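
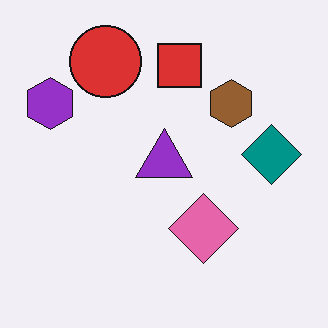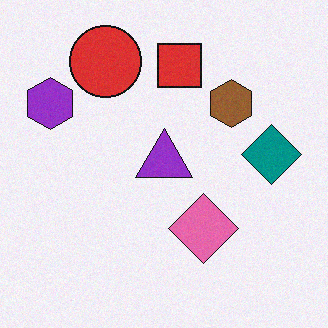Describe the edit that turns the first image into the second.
This is the original image degraded with a light layer of grain.

Random speckle covers the whole image, including the flat background.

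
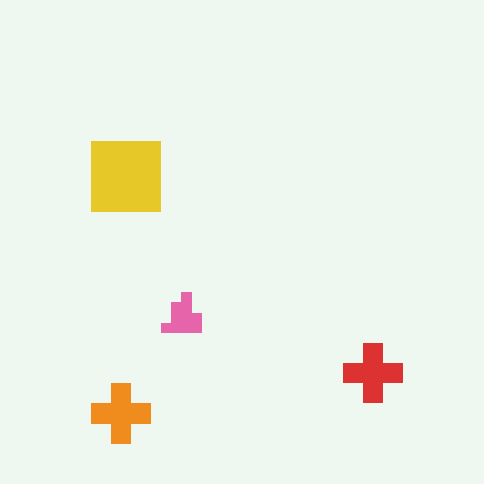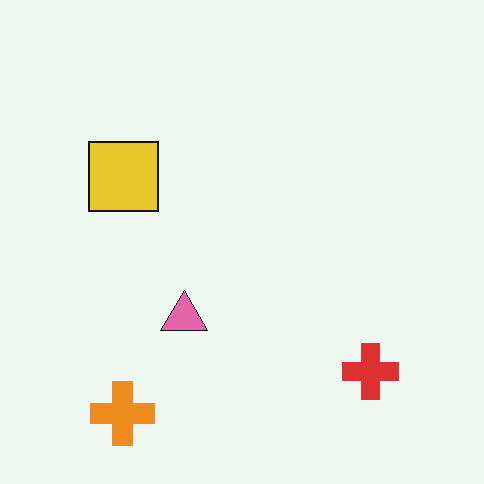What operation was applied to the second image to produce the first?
It was heavily pixelated into large blocks.

Shapes are reduced to large square blocks; fine edges and outlines are lost — a downscale-then-upscale (mosaic) effect.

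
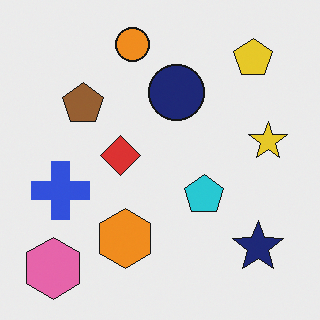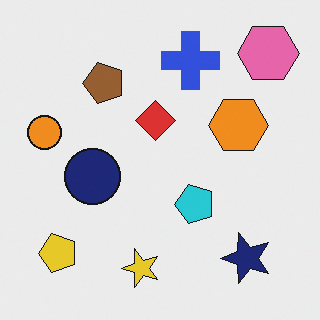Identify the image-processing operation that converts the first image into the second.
The image was transposed (reflected across the top-left ↔ bottom-right diagonal).

Shapes have swapped their row and column positions — what was in the top-right is now in the bottom-left — a diagonal reflection.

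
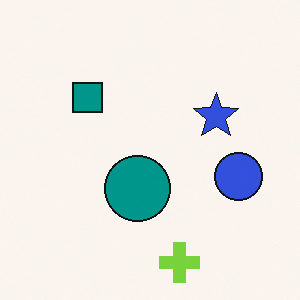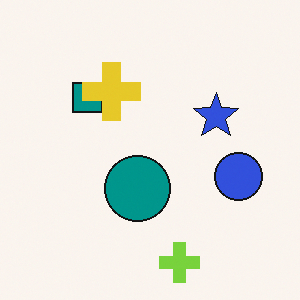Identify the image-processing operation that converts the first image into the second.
Overlaid with an additional yellow cross.

A yellow cross appears in the second image that is absent from the first.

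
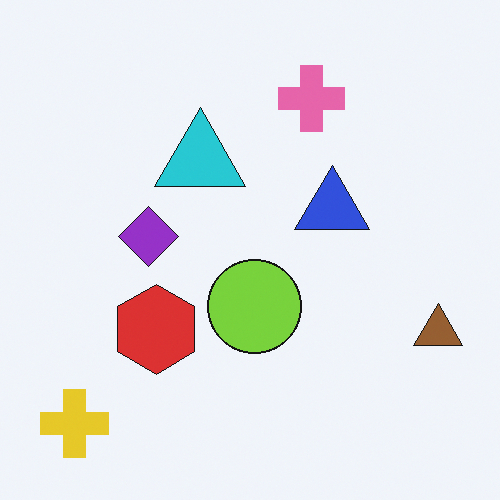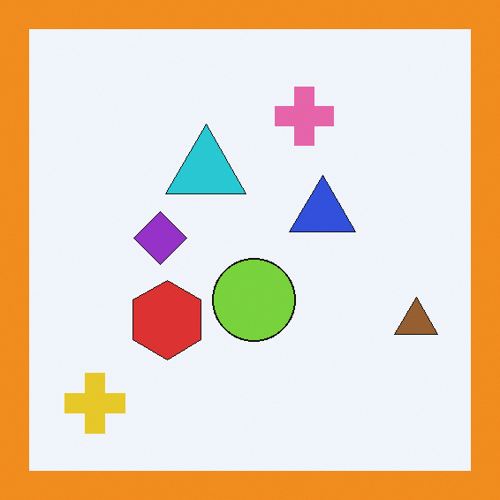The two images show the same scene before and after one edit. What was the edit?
This is the original image framed with a orange border.

A solid orange frame runs around the edge of the second image, with the content slightly shrunk inside it.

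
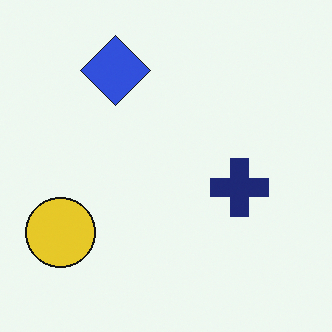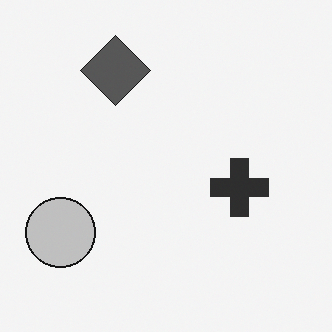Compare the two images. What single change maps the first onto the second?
This is the original image converted to grayscale.

All color is removed — every shape is now a shade of grey.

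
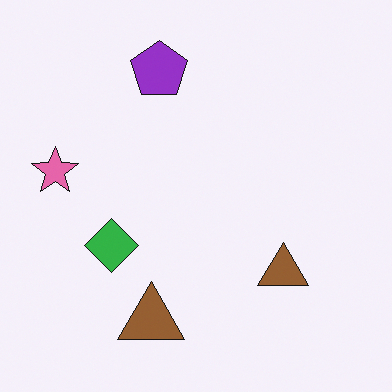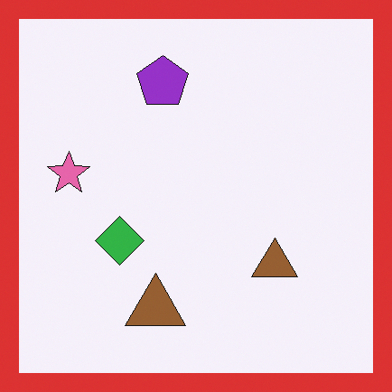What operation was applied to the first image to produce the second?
The second image is the first framed with a red border.

A solid red frame runs around the edge of the second image, with the content slightly shrunk inside it.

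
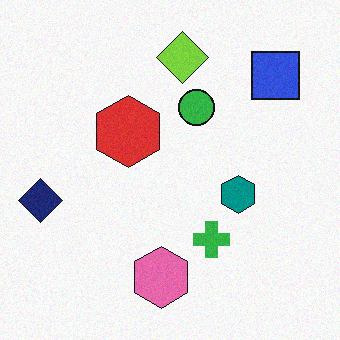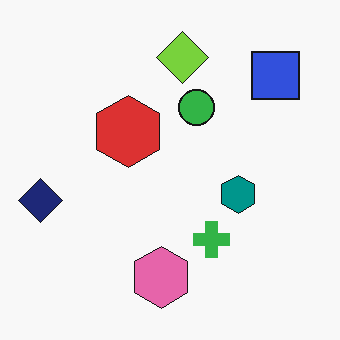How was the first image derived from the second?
It was degraded with light additive noise.

Random speckle covers the whole image, including the flat background.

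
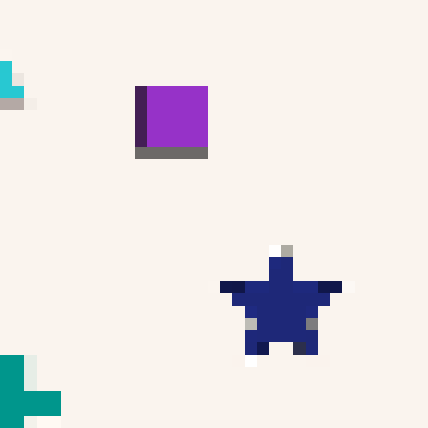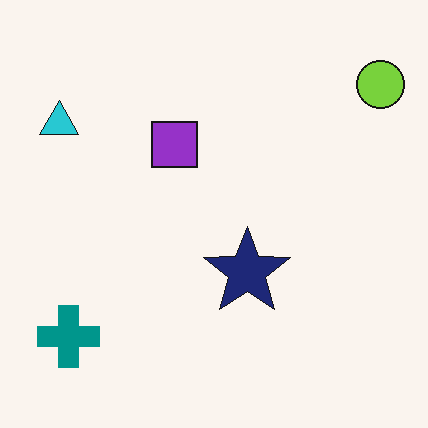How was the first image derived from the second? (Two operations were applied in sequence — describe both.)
The first image is the second cropped slightly and scaled back up, then heavily pixelated into large blocks.

The visible shapes are larger and the field of view is narrower; shapes near the original edges may be partly or wholly outside the frame — a crop-and-rescale. Shapes are reduced to large square blocks; fine edges and outlines are lost — a downscale-then-upscale (mosaic) effect.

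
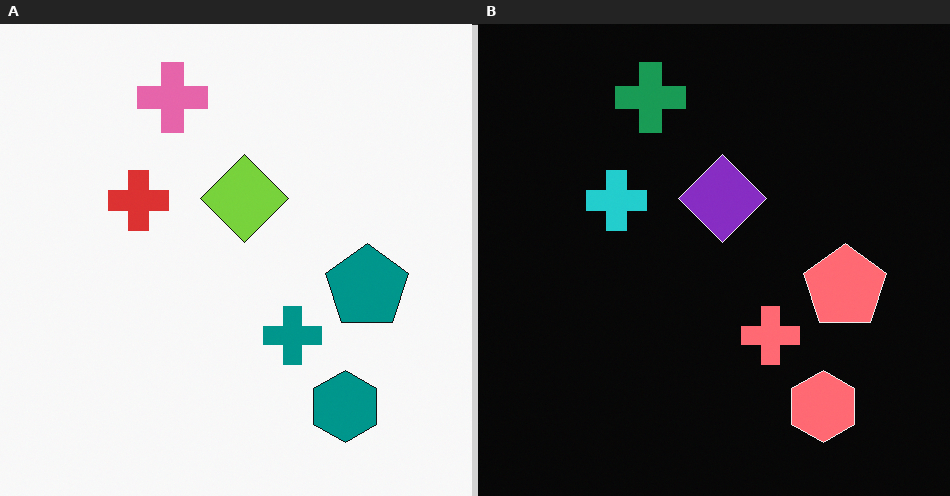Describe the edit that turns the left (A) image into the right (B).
The transformation is: color-inverted (negative).

The light background has become dark and every shape's color is its complement — a photographic negative.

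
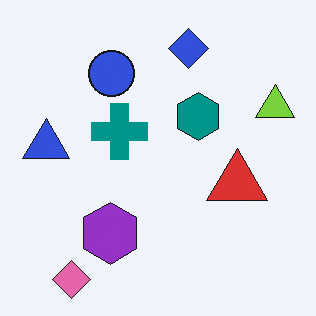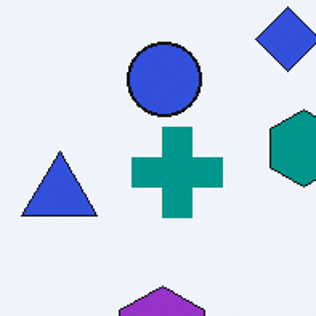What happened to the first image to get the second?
The second image is the first cropped to a modestly smaller region and rescaled.

The visible shapes are larger and the field of view is narrower; shapes near the original edges may be partly or wholly outside the frame — a crop-and-rescale.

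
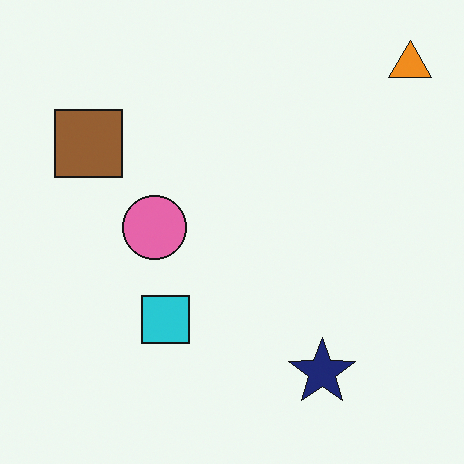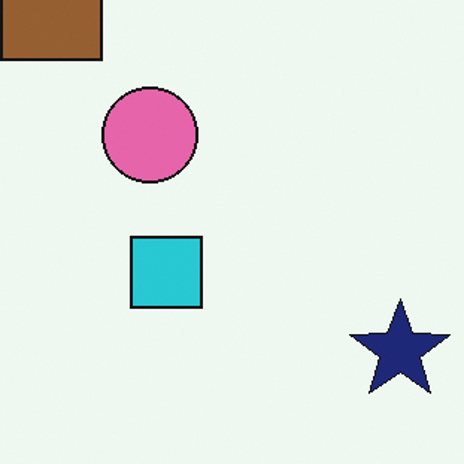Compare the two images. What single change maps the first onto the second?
This is the original image cropped slightly and scaled back up.

The visible shapes are larger and the field of view is narrower; shapes near the original edges may be partly or wholly outside the frame — a crop-and-rescale.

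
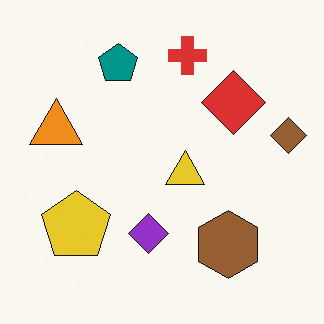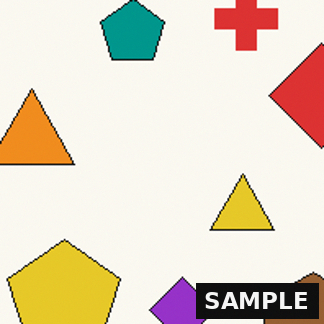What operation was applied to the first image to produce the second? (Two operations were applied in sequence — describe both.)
Cropped to a noticeably smaller region and rescaled, then watermarked with the text "SAMPLE" in the lower-right corner.

The visible shapes are larger and the field of view is narrower; shapes near the original edges may be partly or wholly outside the frame — a crop-and-rescale. A dark label reading "SAMPLE" appears in the lower-right corner.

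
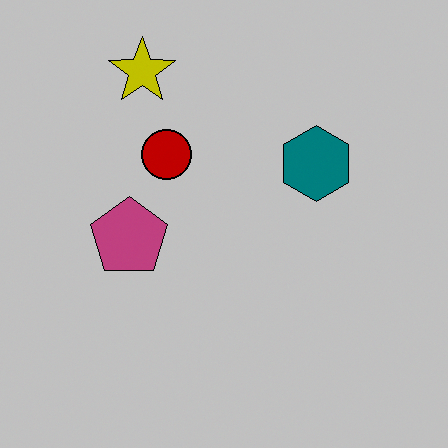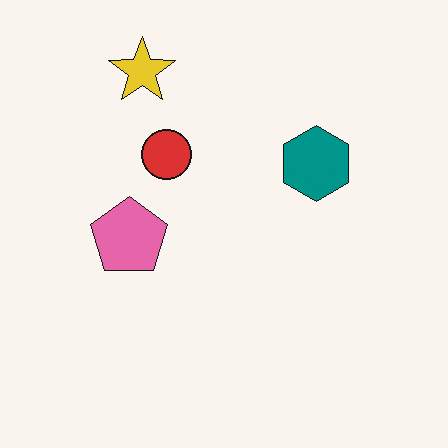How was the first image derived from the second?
It was aggressively posterized.

Each flat color has snapped to a coarser quantized level — most visibly, the near-white background has dropped to a flat grey.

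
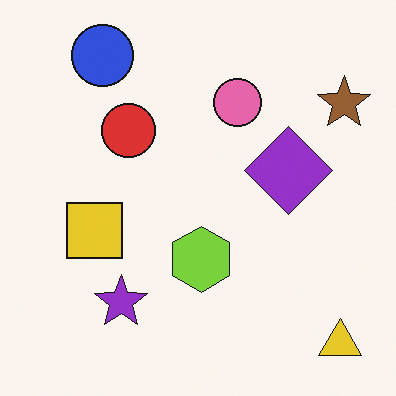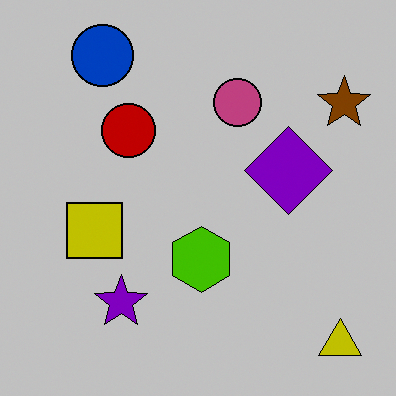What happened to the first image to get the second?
The second image is the first aggressively posterized.

Each flat color has snapped to a coarser quantized level — most visibly, the near-white background has dropped to a flat grey.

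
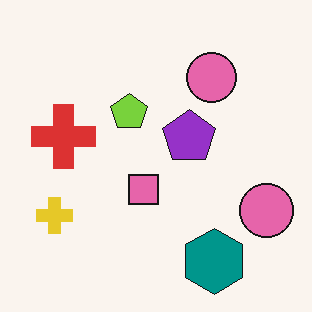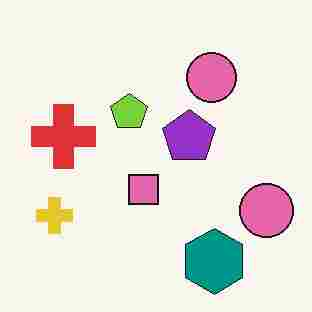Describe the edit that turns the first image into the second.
The transformation is: degraded with heavy JPEG compression.

Blocky 8×8 compression artifacts appear around shape edges and the flat background shows ringing — characteristic JPEG degradation.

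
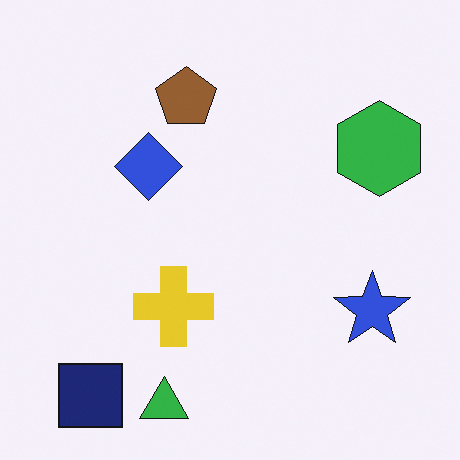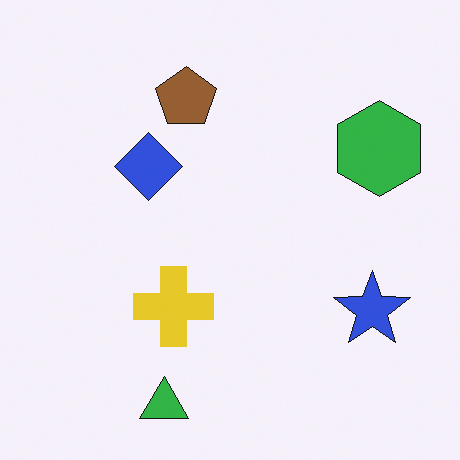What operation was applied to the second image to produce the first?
Overlaid with an additional navy square.

A navy square appears in the first image that is absent from the second.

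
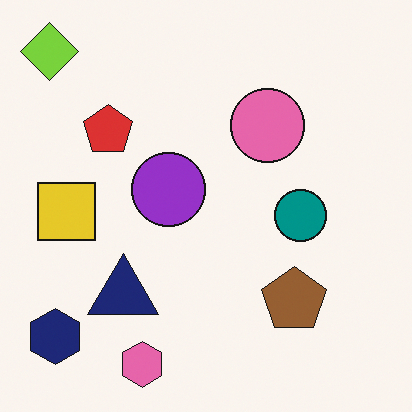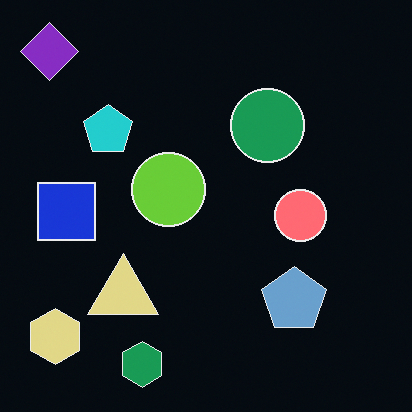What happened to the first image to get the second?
It was color-inverted (negative).

The light background has become dark and every shape's color is its complement — a photographic negative.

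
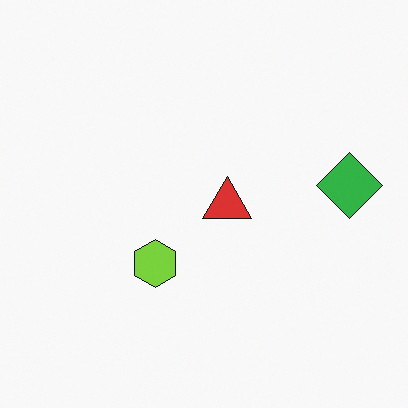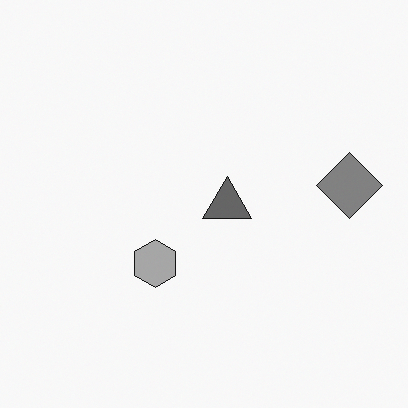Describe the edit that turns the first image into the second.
Converted to grayscale.

All color is removed — every shape is now a shade of grey.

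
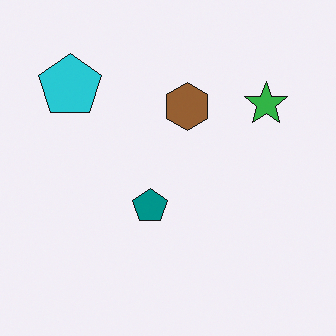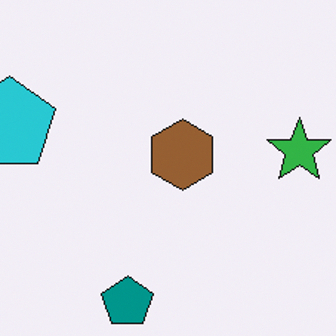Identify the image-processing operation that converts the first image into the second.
The second image is the first cropped to a modestly smaller region and rescaled.

The visible shapes are larger and the field of view is narrower; shapes near the original edges may be partly or wholly outside the frame — a crop-and-rescale.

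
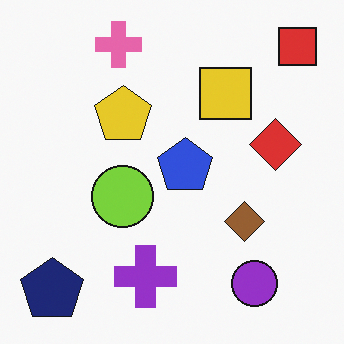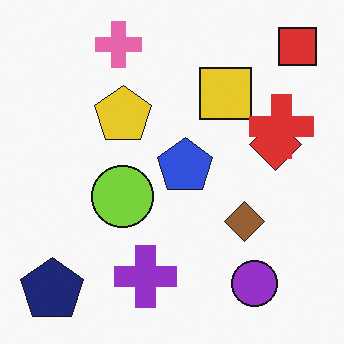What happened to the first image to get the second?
Overlaid with an additional red cross.

A red cross appears in the second image that is absent from the first.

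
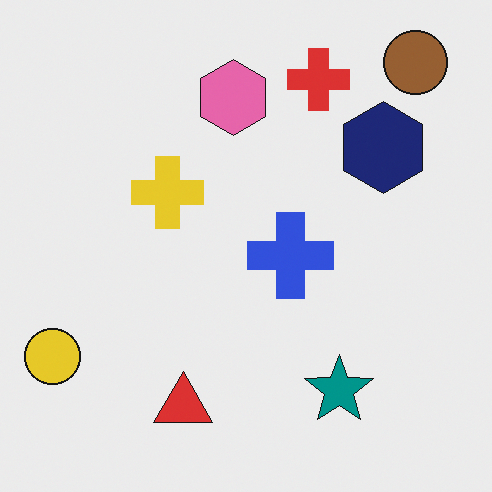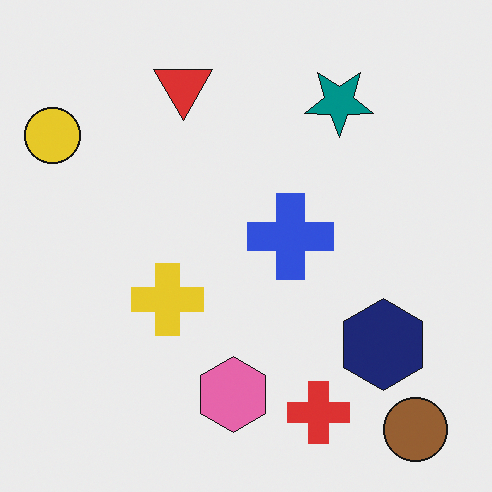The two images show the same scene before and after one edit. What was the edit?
The transformation is: flipped vertically (top ↔ bottom).

The brown circle is in the top-right of the first image and the bottom-right of the second — shapes on opposite sides of the horizontal midline have swapped in a mirror flip.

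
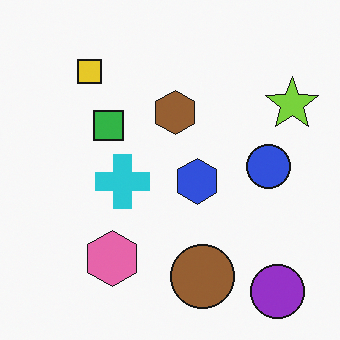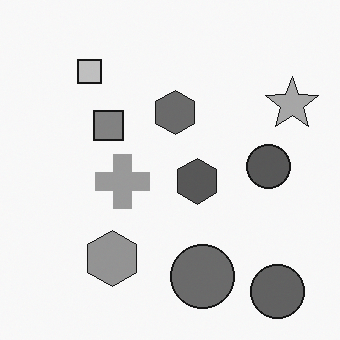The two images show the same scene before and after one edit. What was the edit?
It was converted to grayscale.

All color is removed — every shape is now a shade of grey.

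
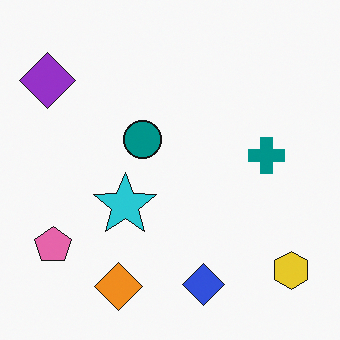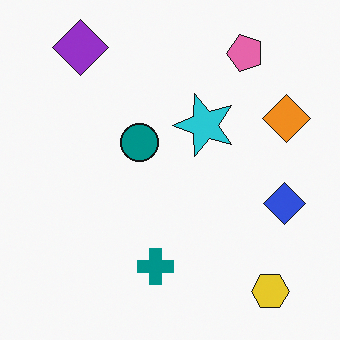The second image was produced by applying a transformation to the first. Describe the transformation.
Transposed (reflected across the top-left ↔ bottom-right diagonal).

Shapes have swapped their row and column positions — what was in the top-right is now in the bottom-left — a diagonal reflection.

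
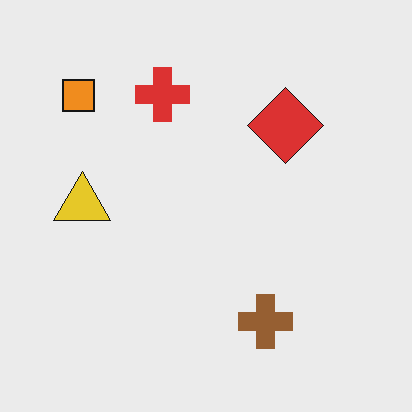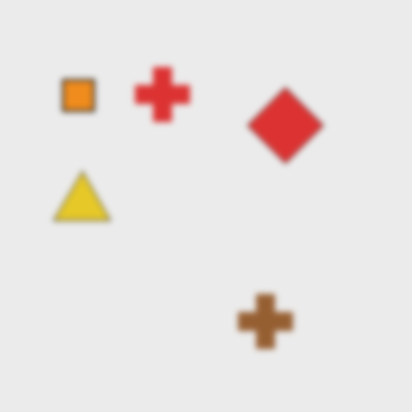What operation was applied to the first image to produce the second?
The second image is the first noticeably gaussian-blurred.

Shape edges and outlines are uniformly softened across the whole image.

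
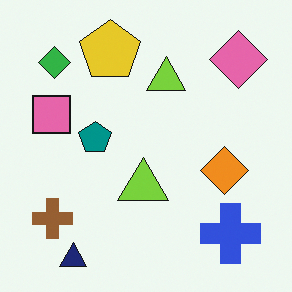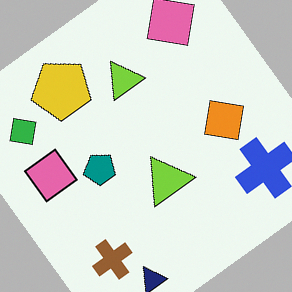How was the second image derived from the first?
This is the original image rotated counter-clockwise by a large amount — several tens of degrees.

Every shape is tilted by the same angle and the image corners show triangular fill wedges — a whole-image rotation by a non-right angle.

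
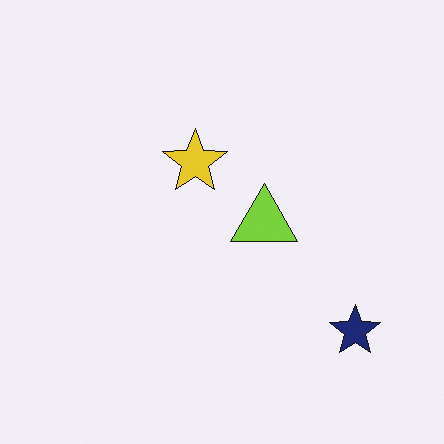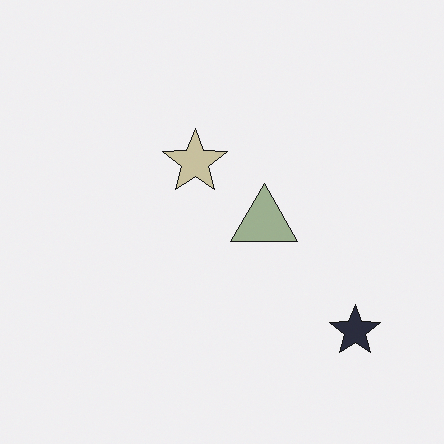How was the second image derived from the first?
The transformation is: made much more muted (saturation change).

All colors are more muted and greyish — a global saturation change.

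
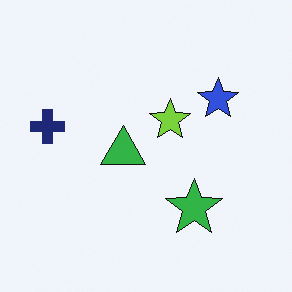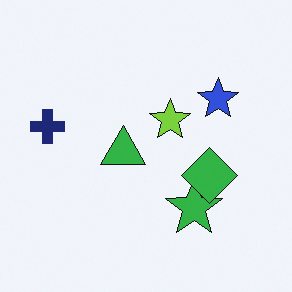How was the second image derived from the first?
The second image is the first overlaid with an additional green diamond.

A green diamond appears in the second image that is absent from the first.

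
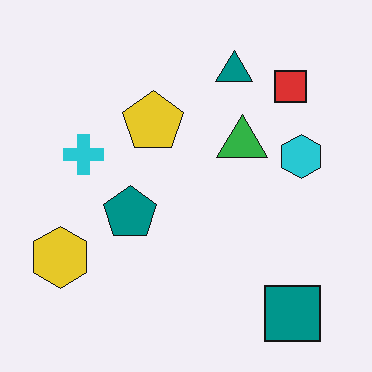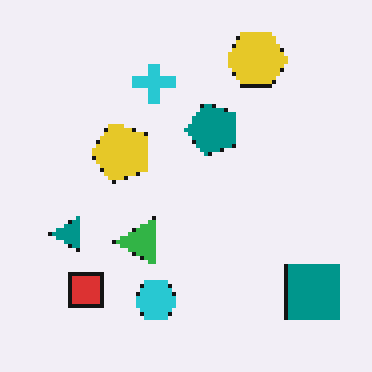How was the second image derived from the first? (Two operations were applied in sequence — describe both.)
The image was lightly pixelated (a mild mosaic effect), then transposed (reflected across the top-left ↔ bottom-right diagonal).

Shapes are reduced to large square blocks; fine edges and outlines are lost — a downscale-then-upscale (mosaic) effect. Shapes have swapped their row and column positions — what was in the top-right is now in the bottom-left — a diagonal reflection.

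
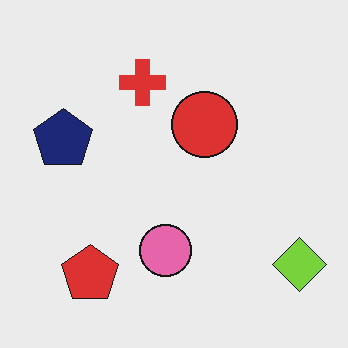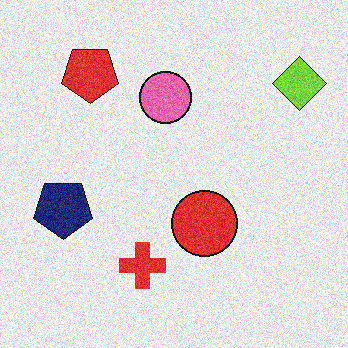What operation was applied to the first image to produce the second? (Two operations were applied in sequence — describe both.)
The transformation is: flipped vertically (top ↔ bottom), then degraded with moderate additive noise.

The red pentagon is in the bottom-left of the first image and the top-left of the second — shapes on opposite sides of the horizontal midline have swapped in a mirror flip. Random speckle covers the whole image, including the flat background.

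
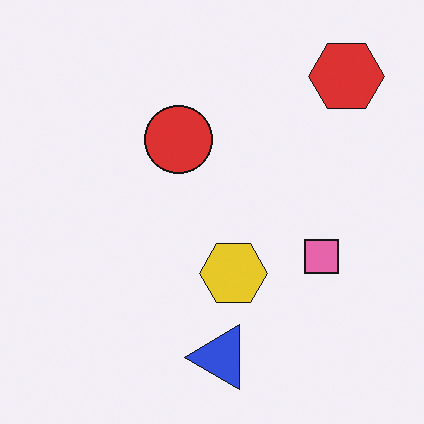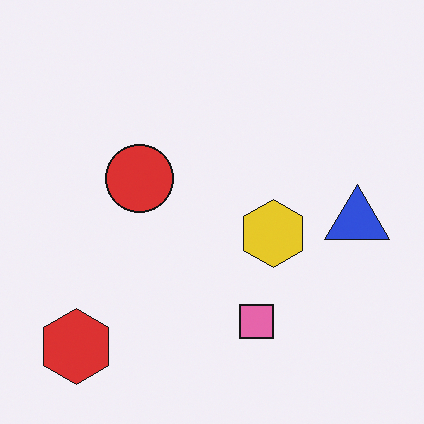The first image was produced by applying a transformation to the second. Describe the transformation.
The transformation is: transposed (reflected across the top-left ↔ bottom-right diagonal).

Shapes have swapped their row and column positions — what was in the top-right is now in the bottom-left — a diagonal reflection.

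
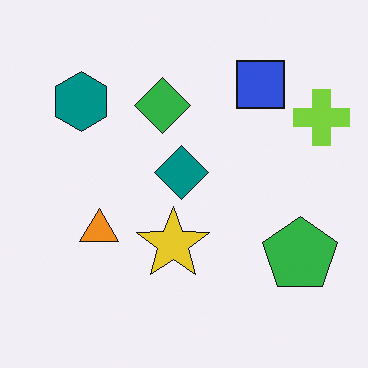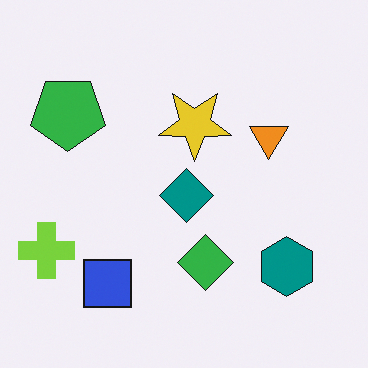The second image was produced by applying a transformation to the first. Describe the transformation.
The second image is the first rotated 180°.

The lime cross sits in the top-right of the first image and the bottom-left of the second — consistent with a whole-image 180° rotation.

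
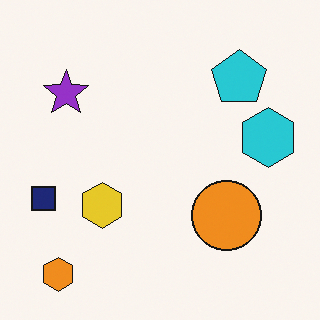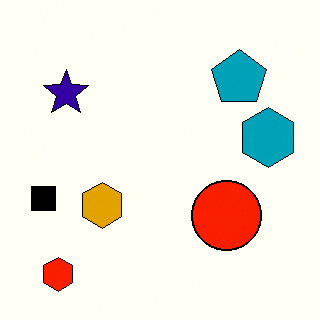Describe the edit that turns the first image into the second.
The image was given much higher contrast.

Tones are pushed away from mid-grey across the whole image — a global contrast change.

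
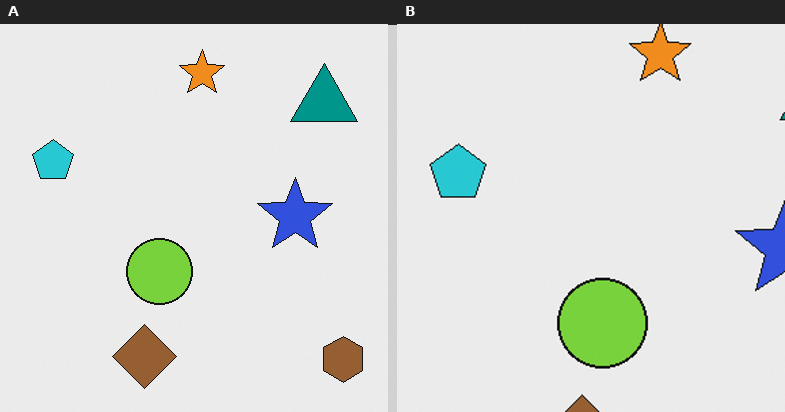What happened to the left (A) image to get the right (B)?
The image was cropped slightly and scaled back up.

The visible shapes are larger and the field of view is narrower; shapes near the original edges may be partly or wholly outside the frame — a crop-and-rescale.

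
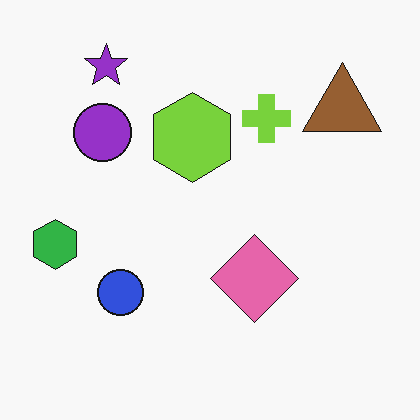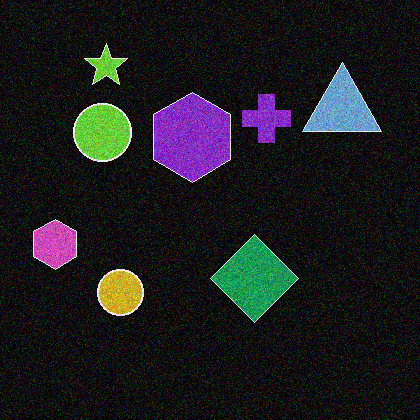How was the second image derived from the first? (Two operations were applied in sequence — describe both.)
It was color-inverted (negative), then degraded with visible gaussian noise.

The light background has become dark and every shape's color is its complement — a photographic negative. Random speckle covers the whole image, including the flat background.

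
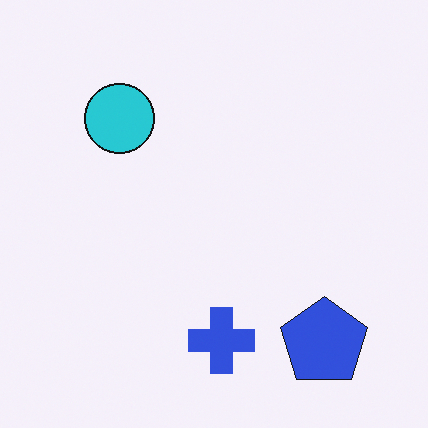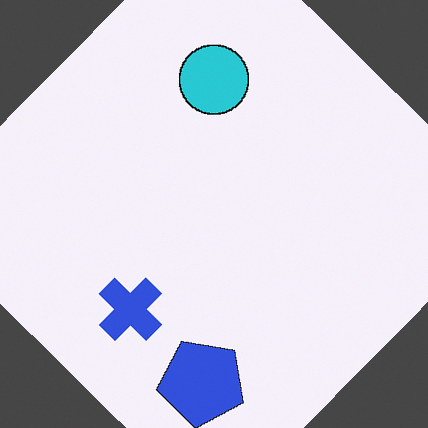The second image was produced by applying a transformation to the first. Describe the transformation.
It was rotated clockwise by a large amount — several tens of degrees.

Every shape is tilted by the same angle and the image corners show triangular fill wedges — a whole-image rotation by a non-right angle.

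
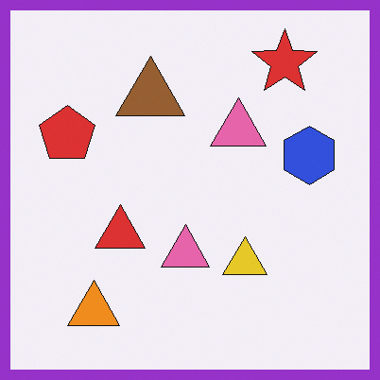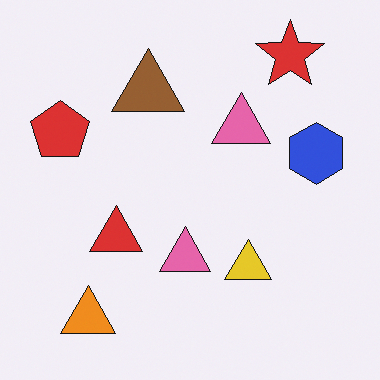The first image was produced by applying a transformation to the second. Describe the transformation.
It was framed with a purple border.

A solid purple frame runs around the edge of the first image, with the content slightly shrunk inside it.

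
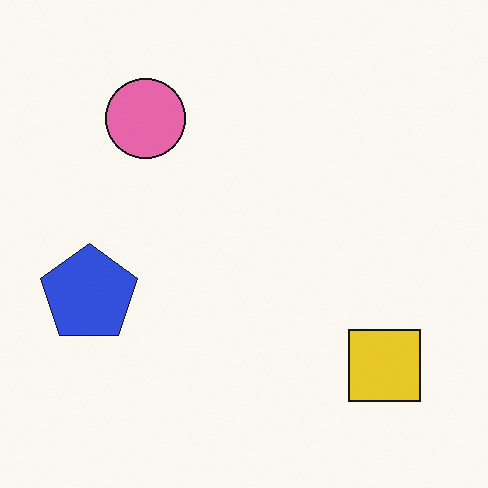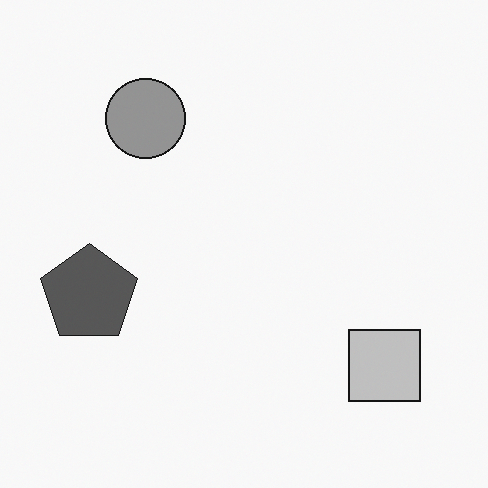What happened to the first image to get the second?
It was converted to grayscale.

All color is removed — every shape is now a shade of grey.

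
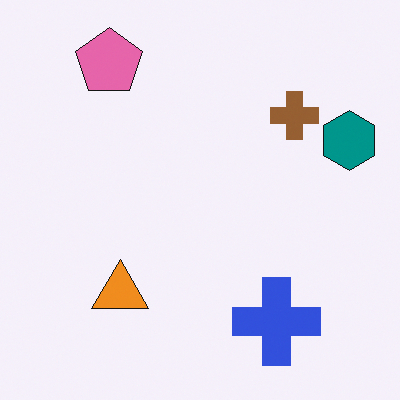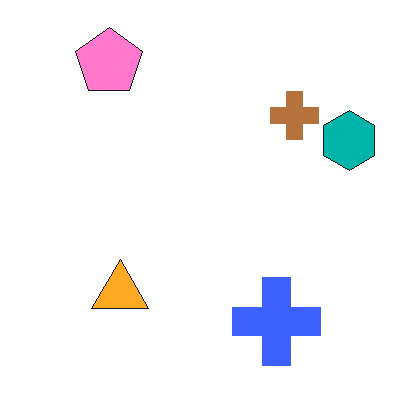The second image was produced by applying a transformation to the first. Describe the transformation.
Slightly brightened.

Every pixel — background and shapes alike — is uniformly brightened.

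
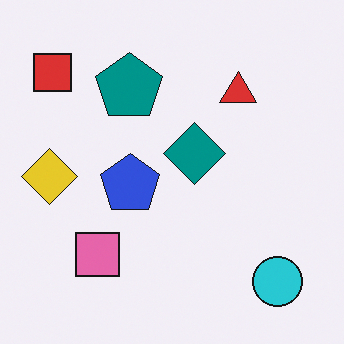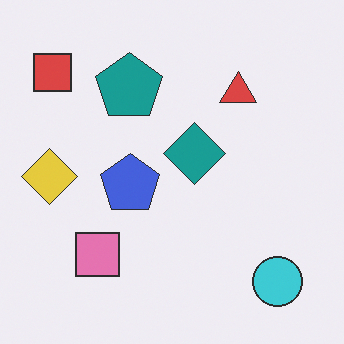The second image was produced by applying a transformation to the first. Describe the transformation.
The second image is the first given slightly reduced contrast.

Tones are pushed toward mid-grey across the whole image — a global contrast change.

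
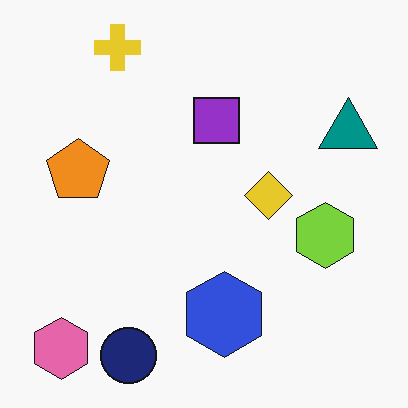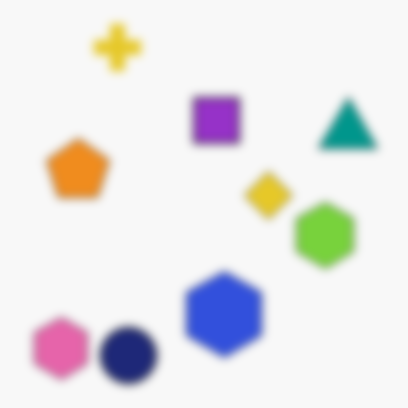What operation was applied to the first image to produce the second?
The transformation is: moderately blurred.

Shape edges and outlines are uniformly softened across the whole image.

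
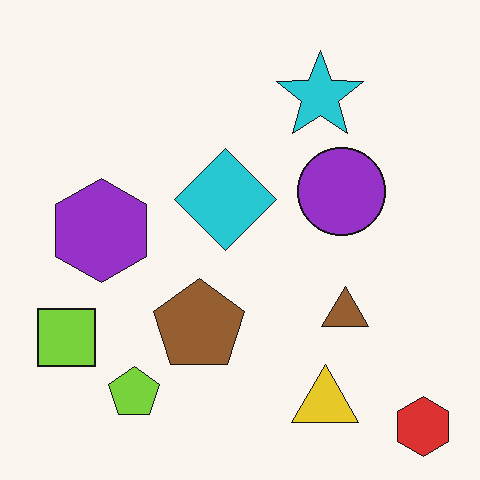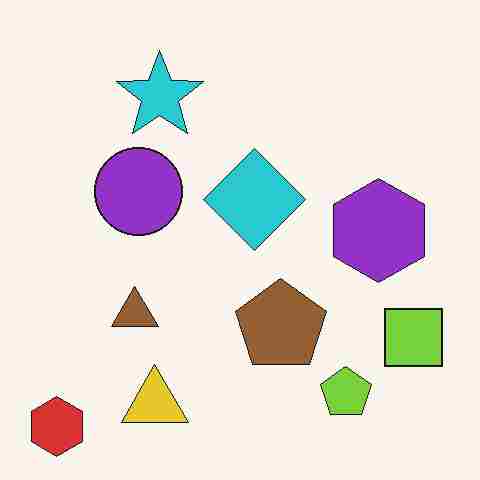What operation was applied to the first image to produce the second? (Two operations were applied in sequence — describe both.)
Degraded with heavy JPEG compression, then flipped horizontally (left ↔ right).

Blocky 8×8 compression artifacts appear around shape edges and the flat background shows ringing — characteristic JPEG degradation. The red hexagon is in the bottom-right of the first image and the bottom-left of the second — shapes on opposite sides of the vertical midline have swapped in a mirror flip.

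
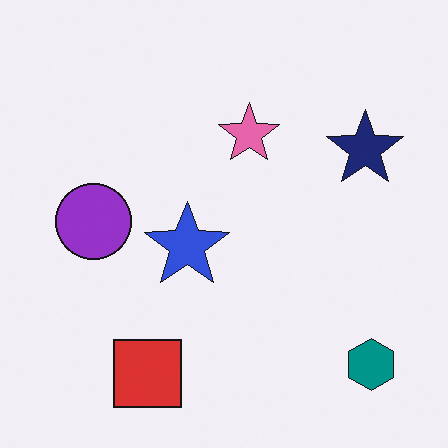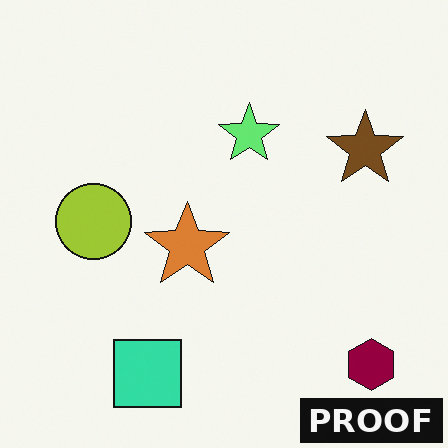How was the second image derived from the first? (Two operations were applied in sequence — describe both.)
The image was hue-shifted by a large amount, then watermarked with the text "PROOF" in the lower-right corner.

Every shape's color has rotated by the same amount around the hue wheel — a uniform hue shift. A dark label reading "PROOF" appears in the lower-right corner.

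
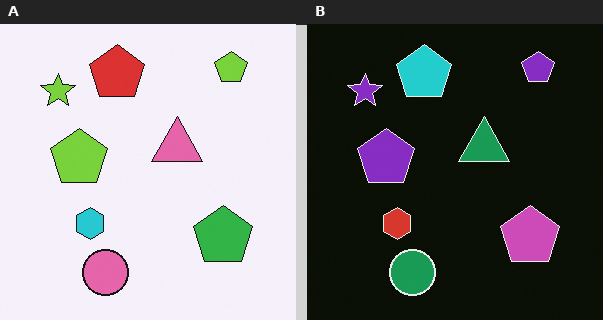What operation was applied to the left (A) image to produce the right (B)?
The transformation is: color-inverted (negative).

The light background has become dark and every shape's color is its complement — a photographic negative.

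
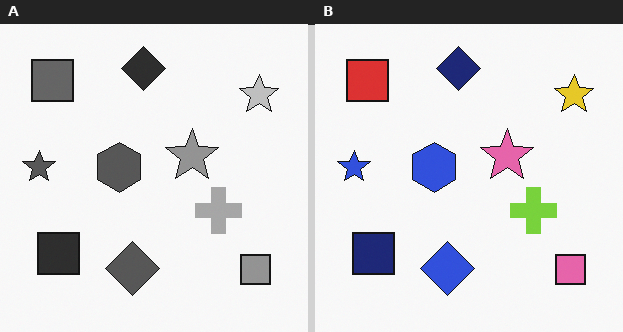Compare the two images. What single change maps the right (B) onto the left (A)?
The transformation is: converted to grayscale.

All color is removed — every shape is now a shade of grey.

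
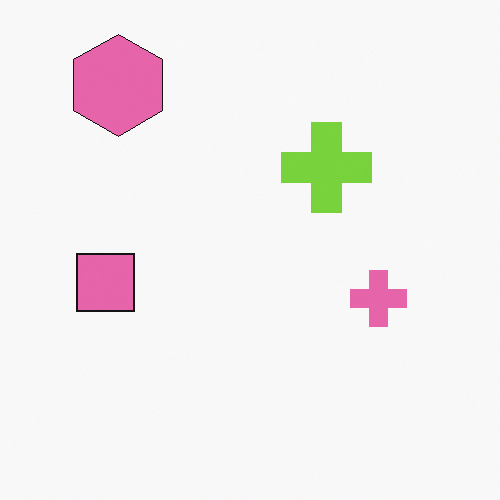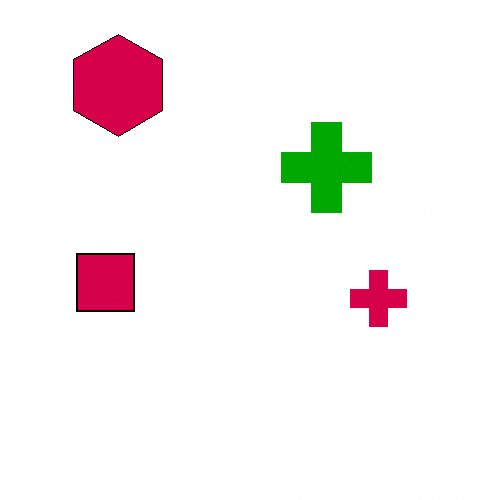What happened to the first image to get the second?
It was boosted in contrast.

Tones are pushed away from mid-grey across the whole image — a global contrast change.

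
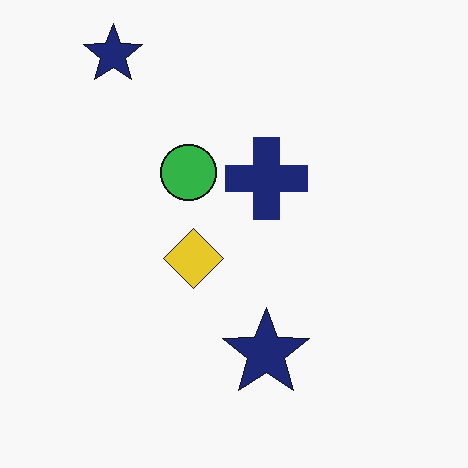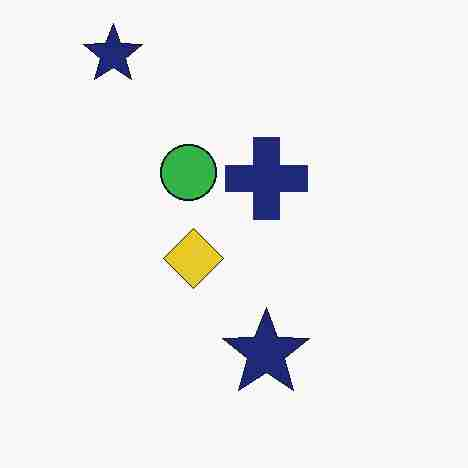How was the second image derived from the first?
Degraded with heavy JPEG compression.

Blocky 8×8 compression artifacts appear around shape edges and the flat background shows ringing — characteristic JPEG degradation.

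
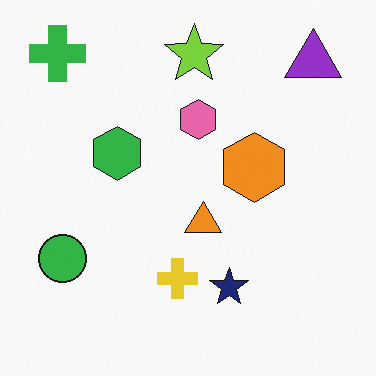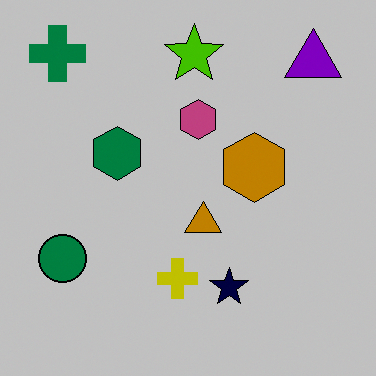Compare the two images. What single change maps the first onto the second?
The transformation is: heavily posterized to just a handful of flat colors.

Each flat color has snapped to a coarser quantized level — most visibly, the near-white background has dropped to a flat grey.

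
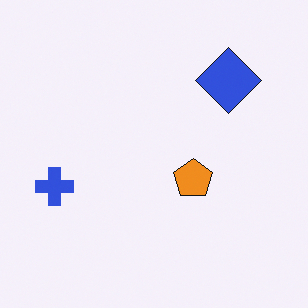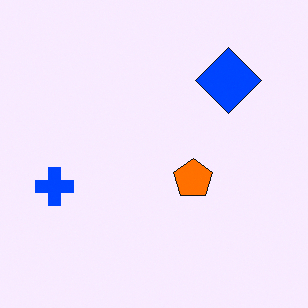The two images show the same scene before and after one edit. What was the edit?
The second image is the first made much more vivid (saturation change).

All colors are more vivid — a global saturation change.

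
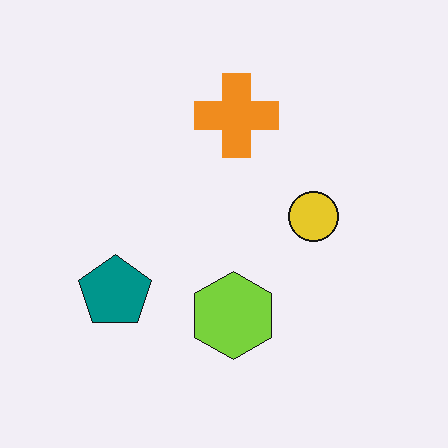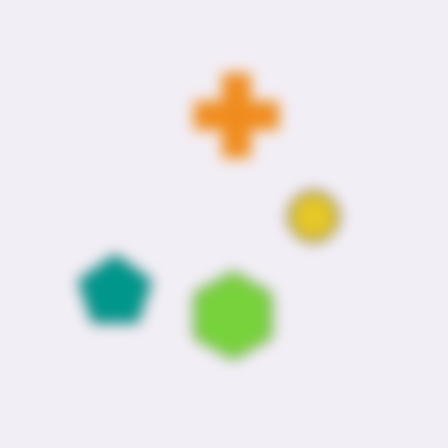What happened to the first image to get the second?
The second image is the first heavily blurred.

Shape edges and outlines are uniformly softened across the whole image.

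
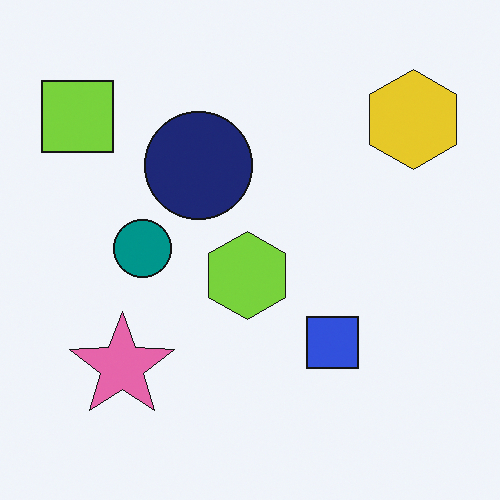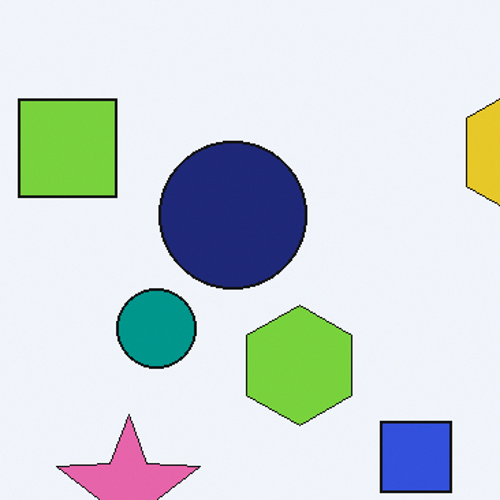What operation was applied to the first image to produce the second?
This is the original image cropped to a modestly smaller region and rescaled.

The visible shapes are larger and the field of view is narrower; shapes near the original edges may be partly or wholly outside the frame — a crop-and-rescale.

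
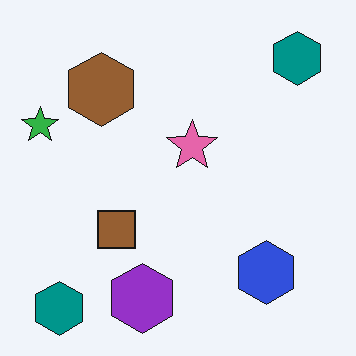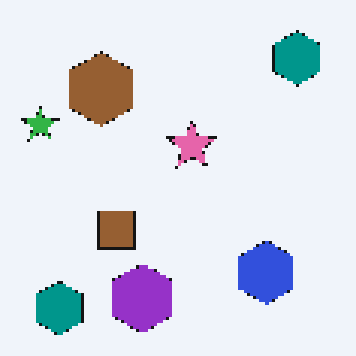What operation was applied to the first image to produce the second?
The image was lightly pixelated (a mild mosaic effect).

Shapes are reduced to large square blocks; fine edges and outlines are lost — a downscale-then-upscale (mosaic) effect.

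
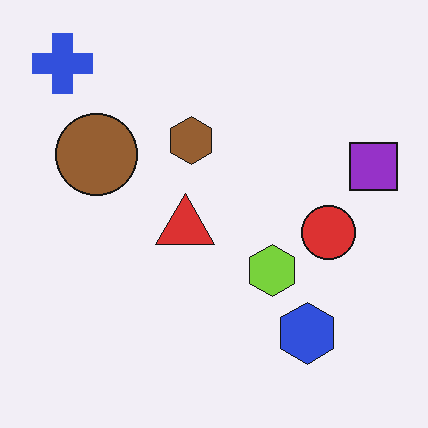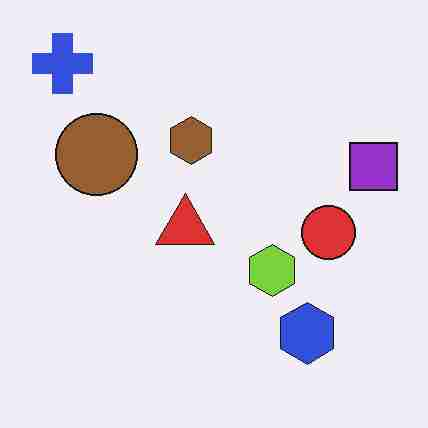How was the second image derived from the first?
This is the original image degraded with heavy JPEG compression.

Blocky 8×8 compression artifacts appear around shape edges and the flat background shows ringing — characteristic JPEG degradation.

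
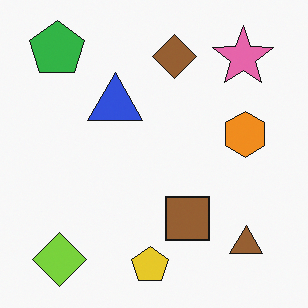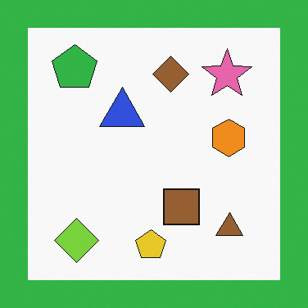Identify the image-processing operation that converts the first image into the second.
The image was framed with a green border.

A solid green frame runs around the edge of the second image, with the content slightly shrunk inside it.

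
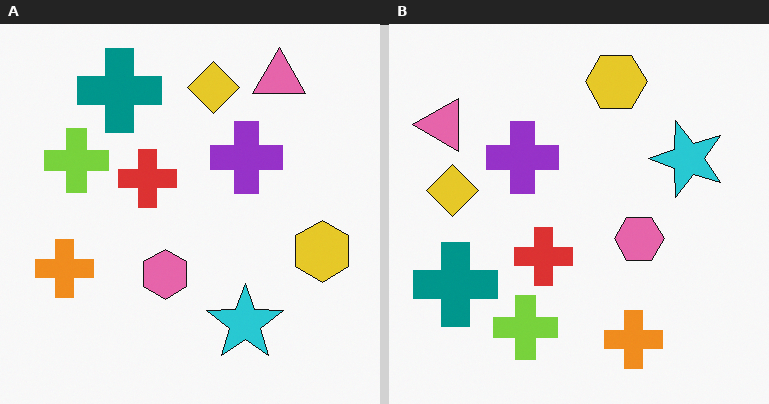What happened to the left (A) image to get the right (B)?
The transformation is: rotated 90° counter-clockwise.

The pink triangle sits in the top-right of the left (A) image and the top-left of the right (B) — consistent with a whole-image 90° counter-clockwise rotation.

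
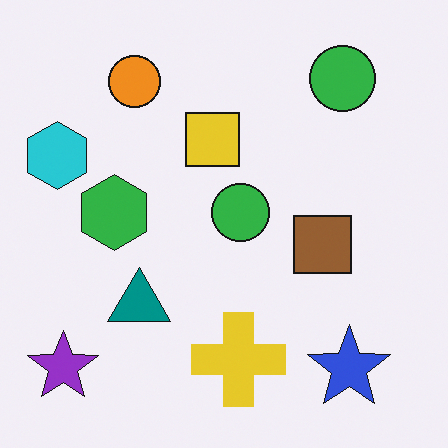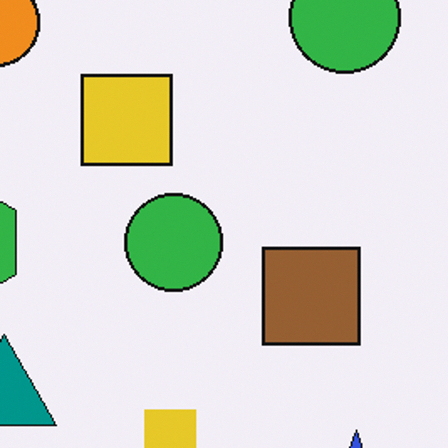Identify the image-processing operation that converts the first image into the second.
Cropped to a noticeably smaller region and rescaled.

The visible shapes are larger and the field of view is narrower; shapes near the original edges may be partly or wholly outside the frame — a crop-and-rescale.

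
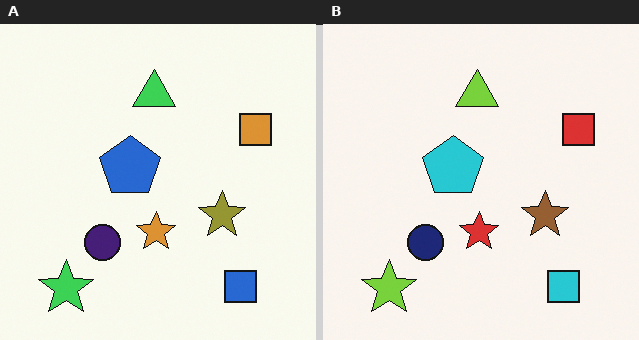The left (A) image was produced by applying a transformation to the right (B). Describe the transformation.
The left (A) image is the right (B) hue-shifted slightly.

Every shape's color has rotated by the same amount around the hue wheel — a uniform hue shift.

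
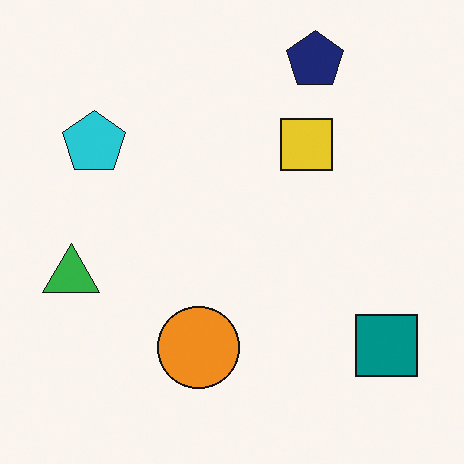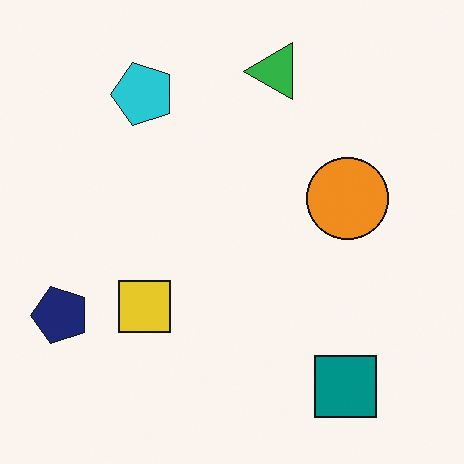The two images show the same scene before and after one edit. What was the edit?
The image was transposed (reflected across the top-left ↔ bottom-right diagonal).

Shapes have swapped their row and column positions — what was in the top-right is now in the bottom-left — a diagonal reflection.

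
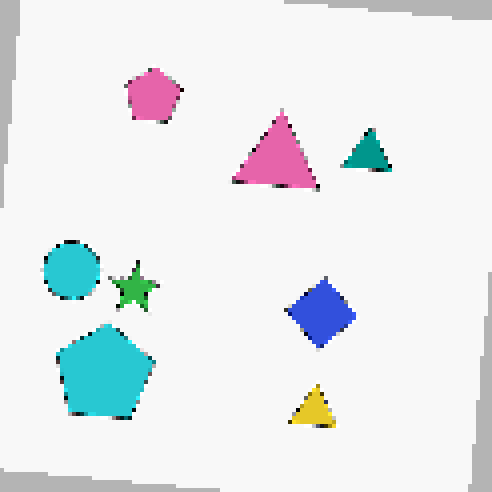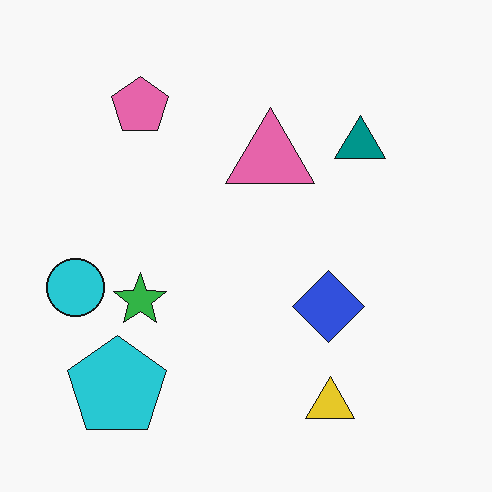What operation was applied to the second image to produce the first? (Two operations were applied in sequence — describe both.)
It was rotated clockwise by a small amount, then mildly pixelated.

Every shape is tilted by the same angle and the image corners show triangular fill wedges — a whole-image rotation by a non-right angle. Shapes are reduced to large square blocks; fine edges and outlines are lost — a downscale-then-upscale (mosaic) effect.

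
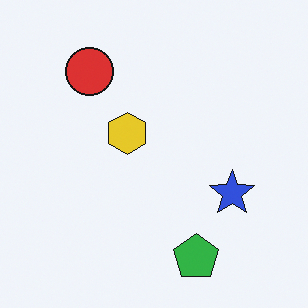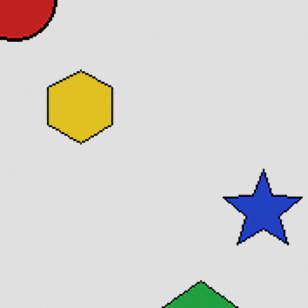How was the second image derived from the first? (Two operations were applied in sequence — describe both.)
The image was cropped to a noticeably smaller region and rescaled, then posterized to a reduced palette.

The visible shapes are larger and the field of view is narrower; shapes near the original edges may be partly or wholly outside the frame — a crop-and-rescale. Each flat color has snapped to a coarser quantized level — most visibly, the near-white background has dropped to a flat grey.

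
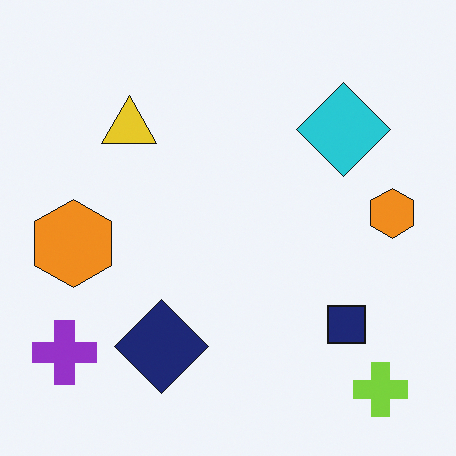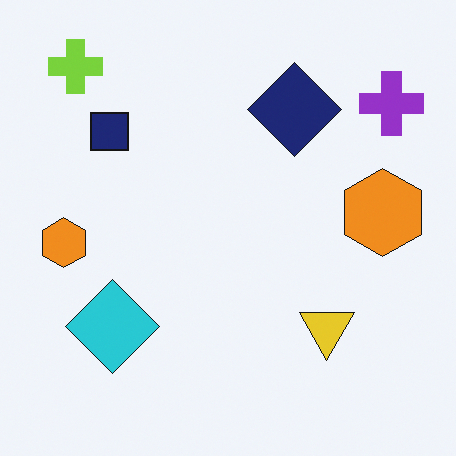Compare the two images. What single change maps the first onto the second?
This is the original image rotated 180°.

The lime cross sits in the bottom-right of the first image and the top-left of the second — consistent with a whole-image 180° rotation.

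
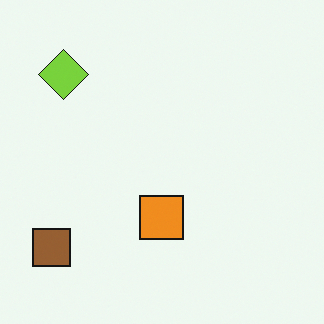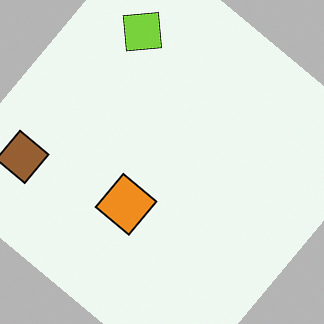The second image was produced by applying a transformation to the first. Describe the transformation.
The transformation is: rotated clockwise by a large amount — several tens of degrees.

Every shape is tilted by the same angle and the image corners show triangular fill wedges — a whole-image rotation by a non-right angle.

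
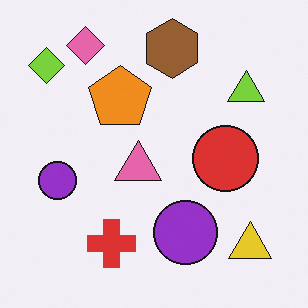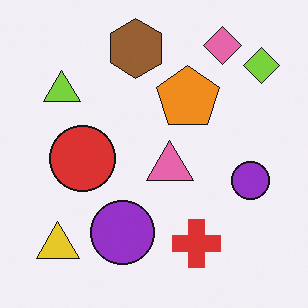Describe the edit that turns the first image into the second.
Flipped horizontally (left ↔ right).

The lime diamond is in the top-left of the first image and the top-right of the second — shapes on opposite sides of the vertical midline have swapped in a mirror flip.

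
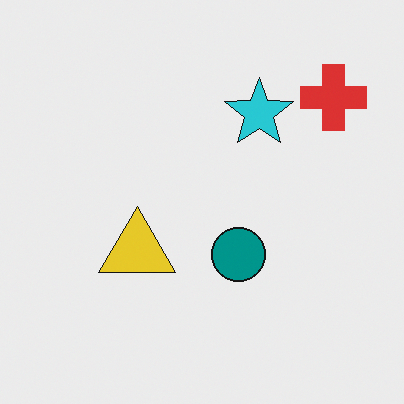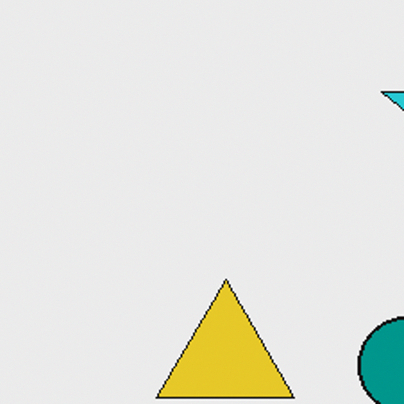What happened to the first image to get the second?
This is the original image cropped to a noticeably smaller region and rescaled.

The visible shapes are larger and the field of view is narrower; shapes near the original edges may be partly or wholly outside the frame — a crop-and-rescale.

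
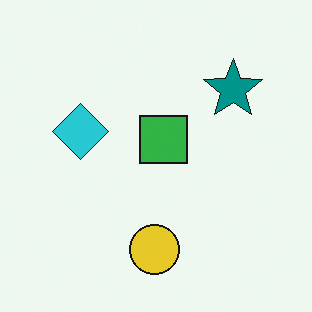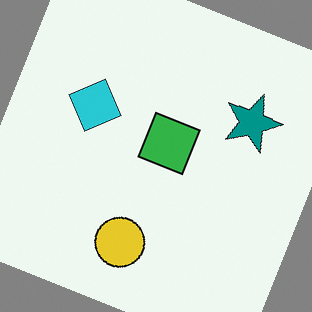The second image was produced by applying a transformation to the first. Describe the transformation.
The image was rotated clockwise by a moderate amount.

Every shape is tilted by the same angle and the image corners show triangular fill wedges — a whole-image rotation by a non-right angle.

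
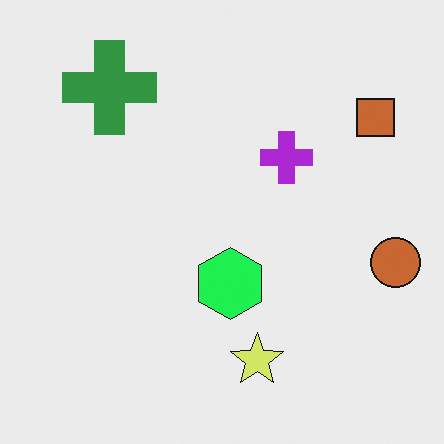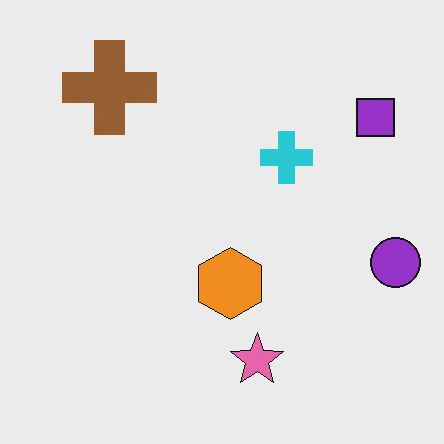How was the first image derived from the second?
The first image is the second hue-shifted by a moderate amount.

Every shape's color has rotated by the same amount around the hue wheel — a uniform hue shift.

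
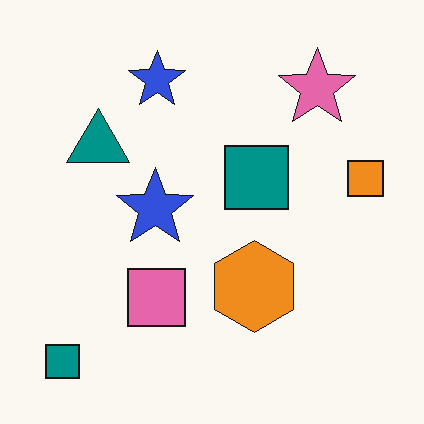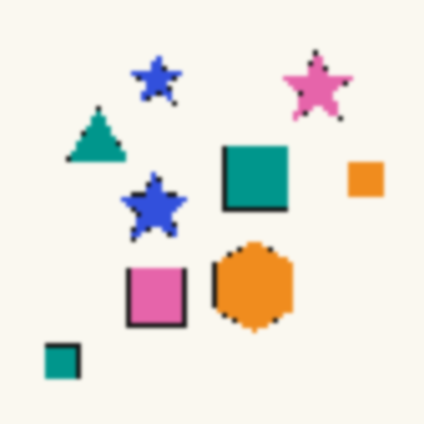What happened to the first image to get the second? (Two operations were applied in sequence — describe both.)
The second image is the first mildly pixelated, then given a subtle gaussian blur.

Shapes are reduced to large square blocks; fine edges and outlines are lost — a downscale-then-upscale (mosaic) effect. Shape edges and outlines are uniformly softened across the whole image.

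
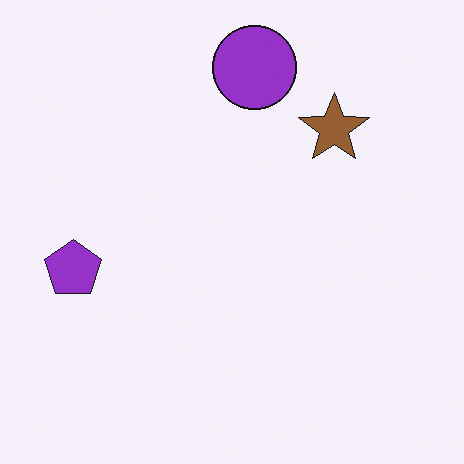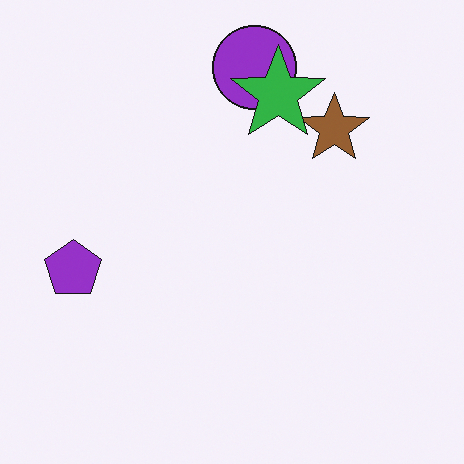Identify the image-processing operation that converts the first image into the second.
The image was overlaid with an additional green star.

A green star appears in the second image that is absent from the first.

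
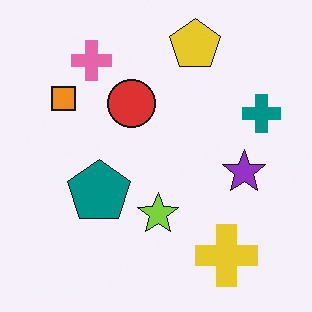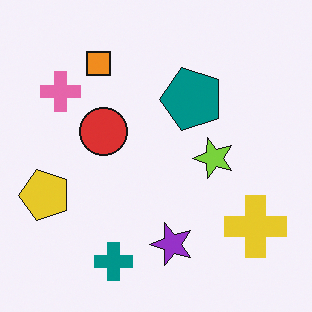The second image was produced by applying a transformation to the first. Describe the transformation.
This is the original image transposed (reflected across the top-left ↔ bottom-right diagonal).

Shapes have swapped their row and column positions — what was in the top-right is now in the bottom-left — a diagonal reflection.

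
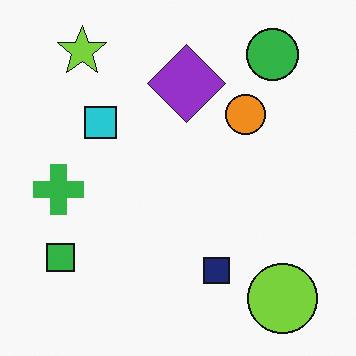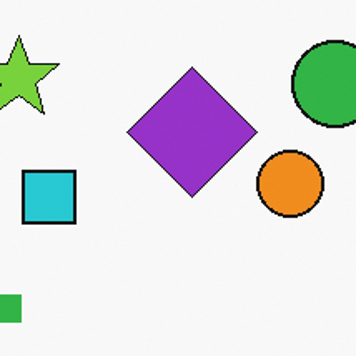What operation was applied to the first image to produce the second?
The transformation is: cropped tightly and scaled back up.

The visible shapes are larger and the field of view is narrower; shapes near the original edges may be partly or wholly outside the frame — a crop-and-rescale.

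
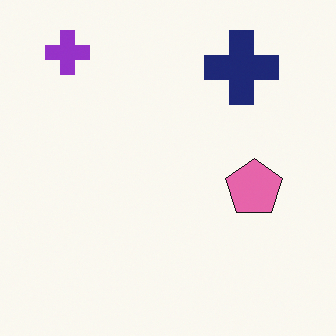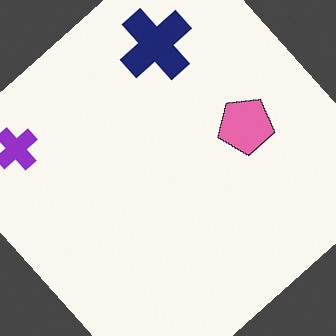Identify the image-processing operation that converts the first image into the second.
The image was rotated counter-clockwise by a large amount — several tens of degrees.

Every shape is tilted by the same angle and the image corners show triangular fill wedges — a whole-image rotation by a non-right angle.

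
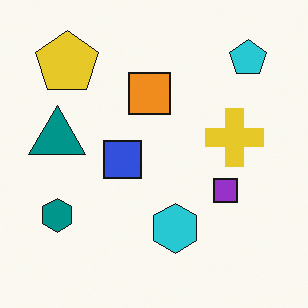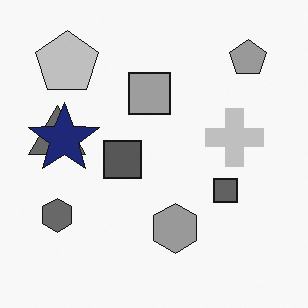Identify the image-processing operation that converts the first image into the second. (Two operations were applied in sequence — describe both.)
The second image is the first converted to grayscale, then overlaid with an additional navy star.

All color is removed — every shape is now a shade of grey. A navy star appears in the second image that is absent from the first.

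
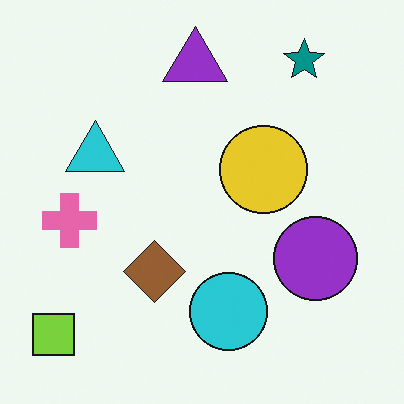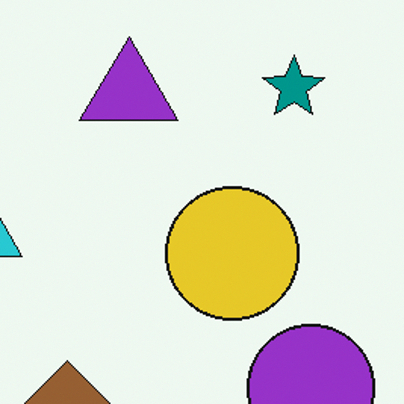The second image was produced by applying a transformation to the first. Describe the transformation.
The second image is the first cropped slightly and scaled back up.

The visible shapes are larger and the field of view is narrower; shapes near the original edges may be partly or wholly outside the frame — a crop-and-rescale.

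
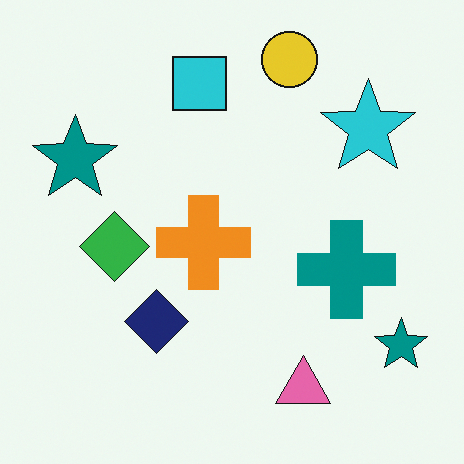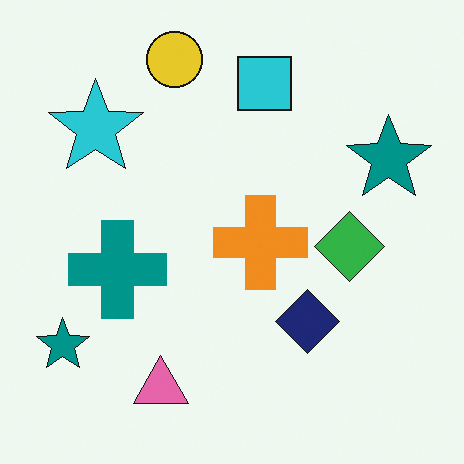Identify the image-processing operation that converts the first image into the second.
The transformation is: flipped horizontally (left ↔ right).

The cyan star is in the top-right of the first image and the top-left of the second — shapes on opposite sides of the vertical midline have swapped in a mirror flip.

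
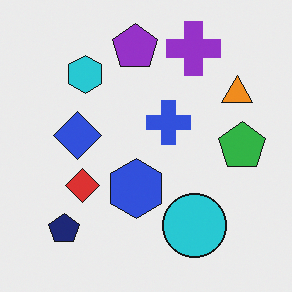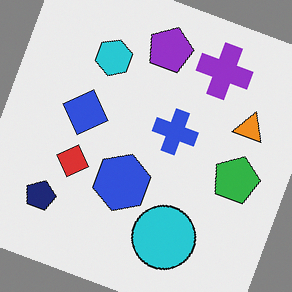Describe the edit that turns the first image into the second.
The image was rotated clockwise by a moderate amount.

Every shape is tilted by the same angle and the image corners show triangular fill wedges — a whole-image rotation by a non-right angle.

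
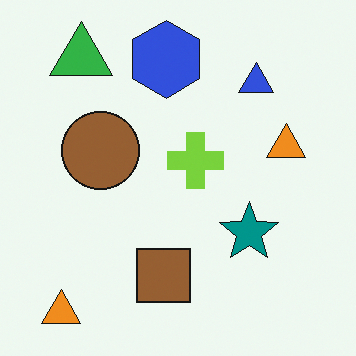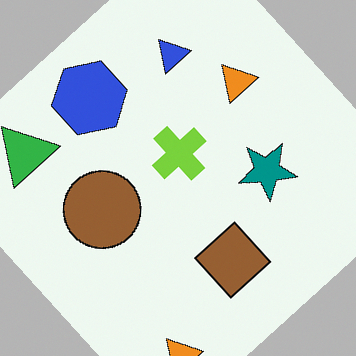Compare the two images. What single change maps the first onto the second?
The second image is the first rotated counter-clockwise by a large amount — several tens of degrees.

Every shape is tilted by the same angle and the image corners show triangular fill wedges — a whole-image rotation by a non-right angle.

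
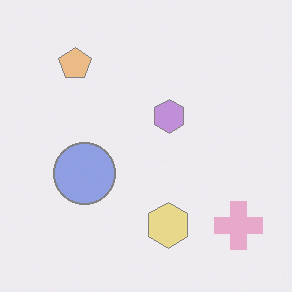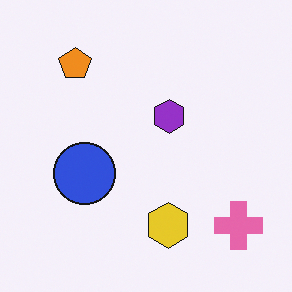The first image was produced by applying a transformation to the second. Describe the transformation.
The transformation is: given much lower contrast.

Tones are pushed toward mid-grey across the whole image — a global contrast change.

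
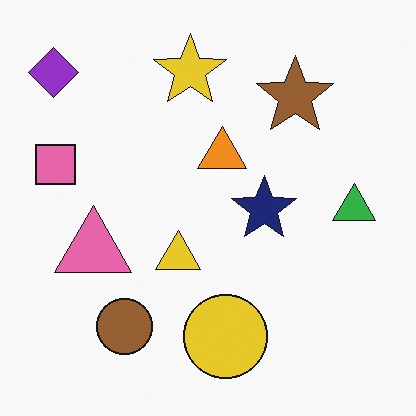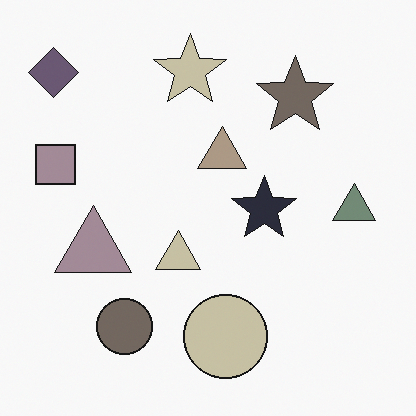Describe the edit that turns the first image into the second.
Made much more muted (saturation change).

All colors are more muted and greyish — a global saturation change.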